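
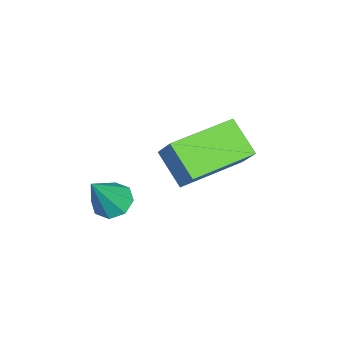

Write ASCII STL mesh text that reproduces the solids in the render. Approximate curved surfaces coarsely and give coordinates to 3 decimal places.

solid 
facet normal -0.480 0.253 -0.840
outer loop
vertex 1.327 -2.209 0.984
vertex 0.903 -2.662 1.09
vertex 0.952 -2.054 1.245
endloop
endfacet
facet normal 0.548 0.768 0.331
outer loop
vertex 1.327 -2.209 0.984
vertex 0.952 -2.054 1.245
vertex 1.657 -3.058 2.41
endloop
endfacet
facet normal -0.480 0.253 -0.840
outer loop
vertex 0.952 -2.054 1.245
vertex 0.903 -2.662 1.09
vertex 0.549 -2.255 1.415
endloop
endfacet
facet normal -0.079 0.731 0.678
outer loop
vertex 0.952 -2.054 1.245
vertex 0.549 -2.255 1.415
vertex 1.657 -3.058 2.41
endloop
endfacet
facet normal -0.481 0.252 -0.840
outer loop
vertex 0.549 -2.255 1.415
vertex 0.903 -2.662 1.09
vertex 0.353 -2.695 1.395
endloop
endfacet
facet normal -0.562 0.214 0.799
outer loop
vertex 0.549 -2.255 1.415
vertex 0.353 -2.695 1.395
vertex 1.657 -3.058 2.41
endloop
endfacet
facet normal -0.481 0.251 -0.840
outer loop
vertex 0.353 -2.695 1.395
vertex 0.903 -2.662 1.09
vertex 0.479 -3.116 1.197
endloop
endfacet
facet normal -0.618 -0.478 0.623
outer loop
vertex 0.353 -2.695 1.395
vertex 0.479 -3.116 1.197
vertex 1.657 -3.058 2.41
endloop
endfacet
facet normal -0.481 0.251 -0.840
outer loop
vertex 0.479 -3.116 1.197
vertex 0.903 -2.662 1.09
vertex 0.854 -3.271 0.936
endloop
endfacet
facet normal -0.214 -0.944 0.253
outer loop
vertex 0.479 -3.116 1.197
vertex 0.854 -3.271 0.936
vertex 1.657 -3.058 2.41
endloop
endfacet
facet normal -0.480 0.251 -0.841
outer loop
vertex 0.854 -3.271 0.936
vertex 0.903 -2.662 1.09
vertex 1.257 -3.07 0.766
endloop
endfacet
facet normal 0.412 -0.906 -0.094
outer loop
vertex 0.854 -3.271 0.936
vertex 1.257 -3.07 0.766
vertex 1.657 -3.058 2.41
endloop
endfacet
facet normal -0.479 0.252 -0.841
outer loop
vertex 1.257 -3.07 0.766
vertex 0.903 -2.662 1.09
vertex 1.453 -2.63 0.786
endloop
endfacet
facet normal 0.896 -0.389 -0.215
outer loop
vertex 1.257 -3.07 0.766
vertex 1.453 -2.63 0.786
vertex 1.657 -3.058 2.41
endloop
endfacet
facet normal -0.479 0.252 -0.841
outer loop
vertex 1.453 -2.63 0.786
vertex 0.903 -2.662 1.09
vertex 1.327 -2.209 0.984
endloop
endfacet
facet normal 0.952 0.304 -0.040
outer loop
vertex 1.453 -2.63 0.786
vertex 1.327 -2.209 0.984
vertex 1.657 -3.058 2.41
endloop
endfacet
facet normal -0.709 0.704 0.042
outer loop
vertex -3.01 -0.357 1.415
vertex -2.509 0.096 2.283
vertex -2.283 0.425 0.588
endloop
endfacet
facet normal -0.455 -0.411 -0.789
outer loop
vertex -0.751 -1.096 0.497
vertex -3.01 -0.357 1.415
vertex -2.283 0.425 0.588
endloop
endfacet
facet normal -0.709 0.704 0.042
outer loop
vertex -2.283 0.425 0.588
vertex -2.509 0.096 2.283
vertex -1.782 0.877 1.456
endloop
endfacet
facet normal 0.538 0.579 -0.612
outer loop
vertex -1.782 0.877 1.456
vertex -0.751 -1.096 0.497
vertex -2.283 0.425 0.588
endloop
endfacet
facet normal -0.538 -0.579 0.613
outer loop
vertex -3.01 -0.357 1.415
vertex -0.977 -1.425 2.192
vertex -2.509 0.096 2.283
endloop
endfacet
facet normal -0.455 -0.412 -0.789
outer loop
vertex -1.478 -1.877 1.324
vertex -3.01 -0.357 1.415
vertex -0.751 -1.096 0.497
endloop
endfacet
facet normal -0.538 -0.579 0.612
outer loop
vertex -1.478 -1.877 1.324
vertex -0.977 -1.425 2.192
vertex -3.01 -0.357 1.415
endloop
endfacet
facet normal 0.456 0.412 0.789
outer loop
vertex -2.509 0.096 2.283
vertex -0.977 -1.425 2.192
vertex -1.782 0.877 1.456
endloop
endfacet
facet normal 0.538 0.579 -0.613
outer loop
vertex -0.25 -0.643 1.365
vertex -0.751 -1.096 0.497
vertex -1.782 0.877 1.456
endloop
endfacet
facet normal 0.455 0.412 0.789
outer loop
vertex -1.782 0.877 1.456
vertex -0.977 -1.425 2.192
vertex -0.25 -0.643 1.365
endloop
endfacet
facet normal 0.709 -0.704 -0.042
outer loop
vertex -0.25 -0.643 1.365
vertex -1.478 -1.877 1.324
vertex -0.751 -1.096 0.497
endloop
endfacet
facet normal 0.709 -0.704 -0.043
outer loop
vertex -0.977 -1.425 2.192
vertex -1.478 -1.877 1.324
vertex -0.25 -0.643 1.365
endloop
endfacet

endsolid


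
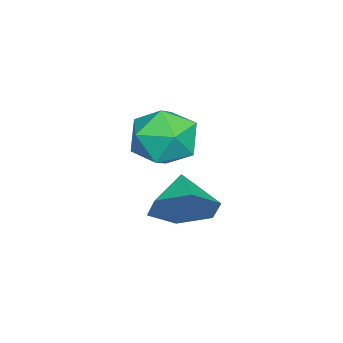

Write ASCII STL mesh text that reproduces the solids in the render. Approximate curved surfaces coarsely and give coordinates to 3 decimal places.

solid 
facet normal 0.832 0.259 -0.490
outer loop
vertex 2.291 -1.466 2.883
vertex 1.951 -1.723 2.17
vertex 1.852 -0.937 2.418
endloop
endfacet
facet normal -0.328 0.455 0.828
outer loop
vertex 2.291 -1.466 2.883
vertex 1.852 -0.937 2.418
vertex 1.069 -1.997 2.69
endloop
endfacet
facet normal 0.832 0.259 -0.490
outer loop
vertex 1.852 -0.937 2.418
vertex 1.951 -1.723 2.17
vertex 1.512 -1.193 1.705
endloop
endfacet
facet normal -0.776 0.612 0.150
outer loop
vertex 1.852 -0.937 2.418
vertex 1.512 -1.193 1.705
vertex 1.069 -1.997 2.69
endloop
endfacet
facet normal 0.832 0.259 -0.490
outer loop
vertex 1.512 -1.193 1.705
vertex 1.951 -1.723 2.17
vertex 1.611 -1.979 1.458
endloop
endfacet
facet normal -0.915 0.011 -0.403
outer loop
vertex 1.512 -1.193 1.705
vertex 1.611 -1.979 1.458
vertex 1.069 -1.997 2.69
endloop
endfacet
facet normal 0.832 0.259 -0.490
outer loop
vertex 1.611 -1.979 1.458
vertex 1.951 -1.723 2.17
vertex 2.05 -2.509 1.923
endloop
endfacet
facet normal -0.606 -0.745 -0.278
outer loop
vertex 1.611 -1.979 1.458
vertex 2.05 -2.509 1.923
vertex 1.069 -1.997 2.69
endloop
endfacet
facet normal 0.832 0.259 -0.491
outer loop
vertex 2.05 -2.509 1.923
vertex 1.951 -1.723 2.17
vertex 2.39 -2.252 2.635
endloop
endfacet
facet normal -0.158 -0.902 0.401
outer loop
vertex 2.05 -2.509 1.923
vertex 2.39 -2.252 2.635
vertex 1.069 -1.997 2.69
endloop
endfacet
facet normal 0.832 0.259 -0.490
outer loop
vertex 2.39 -2.252 2.635
vertex 1.951 -1.723 2.17
vertex 2.291 -1.466 2.883
endloop
endfacet
facet normal -0.019 -0.303 0.953
outer loop
vertex 2.39 -2.252 2.635
vertex 2.291 -1.466 2.883
vertex 1.069 -1.997 2.69
endloop
endfacet
facet normal 0.195 0.519 0.832
outer loop
vertex -0.749 -2.093 3.264
vertex -0.52 -2.858 3.688
vertex 0.108 -2.383 3.244
endloop
endfacet
facet normal 0.316 0.915 0.250
outer loop
vertex -0.749 -2.093 3.264
vertex 0.108 -2.383 3.244
vertex -0.273 -2.047 2.496
endloop
endfacet
facet normal -0.292 0.948 -0.124
outer loop
vertex -0.749 -2.093 3.264
vertex -0.273 -2.047 2.496
vertex -1.136 -2.315 2.477
endloop
endfacet
facet normal -0.788 0.573 0.226
outer loop
vertex -0.749 -2.093 3.264
vertex -1.136 -2.315 2.477
vertex -1.289 -2.816 3.214
endloop
endfacet
facet normal -0.487 0.307 0.817
outer loop
vertex -0.749 -2.093 3.264
vertex -1.289 -2.816 3.214
vertex -0.52 -2.858 3.688
endloop
endfacet
facet normal 0.802 0.578 -0.149
outer loop
vertex -0.273 -2.047 2.496
vertex 0.108 -2.383 3.244
vertex 0.249 -2.784 2.446
endloop
endfacet
facet normal 0.607 -0.062 0.792
outer loop
vertex 0.108 -2.383 3.244
vertex -0.52 -2.858 3.688
vertex 0.096 -3.285 3.183
endloop
endfacet
facet normal -0.496 -0.403 0.769
outer loop
vertex -0.52 -2.858 3.688
vertex -1.289 -2.816 3.214
vertex -0.767 -3.553 3.164
endloop
endfacet
facet normal -0.982 0.026 -0.186
outer loop
vertex -1.289 -2.816 3.214
vertex -1.136 -2.315 2.477
vertex -1.148 -3.217 2.416
endloop
endfacet
facet normal -0.180 0.632 -0.754
outer loop
vertex -1.136 -2.315 2.477
vertex -0.273 -2.047 2.496
vertex -0.52 -2.742 1.972
endloop
endfacet
facet normal 0.788 -0.573 -0.226
outer loop
vertex -0.291 -3.507 2.396
vertex 0.249 -2.784 2.446
vertex 0.096 -3.285 3.183
endloop
endfacet
facet normal 0.292 -0.948 0.124
outer loop
vertex -0.291 -3.507 2.396
vertex 0.096 -3.285 3.183
vertex -0.767 -3.553 3.164
endloop
endfacet
facet normal -0.316 -0.915 -0.250
outer loop
vertex -0.291 -3.507 2.396
vertex -0.767 -3.553 3.164
vertex -1.148 -3.217 2.416
endloop
endfacet
facet normal -0.195 -0.519 -0.832
outer loop
vertex -0.291 -3.507 2.396
vertex -1.148 -3.217 2.416
vertex -0.52 -2.742 1.972
endloop
endfacet
facet normal 0.487 -0.307 -0.817
outer loop
vertex -0.291 -3.507 2.396
vertex -0.52 -2.742 1.972
vertex 0.249 -2.784 2.446
endloop
endfacet
facet normal 0.982 -0.026 0.186
outer loop
vertex 0.096 -3.285 3.183
vertex 0.249 -2.784 2.446
vertex 0.108 -2.383 3.244
endloop
endfacet
facet normal 0.180 -0.632 0.754
outer loop
vertex -0.767 -3.553 3.164
vertex 0.096 -3.285 3.183
vertex -0.52 -2.858 3.688
endloop
endfacet
facet normal -0.802 -0.578 0.149
outer loop
vertex -1.148 -3.217 2.416
vertex -0.767 -3.553 3.164
vertex -1.289 -2.816 3.214
endloop
endfacet
facet normal -0.607 0.062 -0.792
outer loop
vertex -0.52 -2.742 1.972
vertex -1.148 -3.217 2.416
vertex -1.136 -2.315 2.477
endloop
endfacet
facet normal 0.496 0.403 -0.769
outer loop
vertex 0.249 -2.784 2.446
vertex -0.52 -2.742 1.972
vertex -0.273 -2.047 2.496
endloop
endfacet

endsolid


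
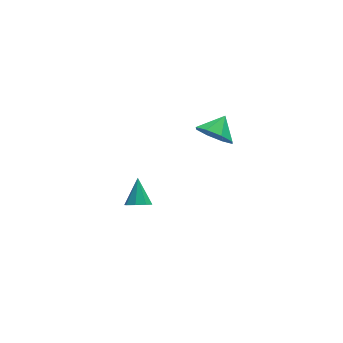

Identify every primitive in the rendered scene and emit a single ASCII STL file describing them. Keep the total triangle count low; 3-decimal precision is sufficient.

solid 
facet normal -0.230 -0.702 -0.674
outer loop
vertex -3.64 0.597 -2.959
vertex -3.899 0.246 -2.505
vertex -4.109 0.692 -2.898
endloop
endfacet
facet normal 0.130 0.904 -0.408
outer loop
vertex -3.64 0.597 -2.959
vertex -4.109 0.692 -2.898
vertex -3.581 1.214 -1.575
endloop
endfacet
facet normal -0.231 -0.702 -0.673
outer loop
vertex -4.109 0.692 -2.898
vertex -3.899 0.246 -2.505
vertex -4.455 0.526 -2.606
endloop
endfacet
facet normal -0.515 0.847 -0.129
outer loop
vertex -4.109 0.692 -2.898
vertex -4.455 0.526 -2.606
vertex -3.581 1.214 -1.575
endloop
endfacet
facet normal -0.230 -0.700 -0.676
outer loop
vertex -4.455 0.526 -2.606
vertex -3.899 0.246 -2.505
vertex -4.475 0.195 -2.256
endloop
endfacet
facet normal -0.806 0.452 0.382
outer loop
vertex -4.455 0.526 -2.606
vertex -4.475 0.195 -2.256
vertex -3.581 1.214 -1.575
endloop
endfacet
facet normal -0.229 -0.702 -0.674
outer loop
vertex -4.475 0.195 -2.256
vertex -3.899 0.246 -2.505
vertex -4.158 -0.105 -2.051
endloop
endfacet
facet normal -0.572 -0.045 0.819
outer loop
vertex -4.475 0.195 -2.256
vertex -4.158 -0.105 -2.051
vertex -3.581 1.214 -1.575
endloop
endfacet
facet normal -0.232 -0.701 -0.674
outer loop
vertex -4.158 -0.105 -2.051
vertex -3.899 0.246 -2.505
vertex -3.69 -0.2 -2.113
endloop
endfacet
facet normal 0.051 -0.359 0.932
outer loop
vertex -4.158 -0.105 -2.051
vertex -3.69 -0.2 -2.113
vertex -3.581 1.214 -1.575
endloop
endfacet
facet normal -0.231 -0.701 -0.675
outer loop
vertex -3.69 -0.2 -2.113
vertex -3.899 0.246 -2.505
vertex -3.344 -0.034 -2.404
endloop
endfacet
facet normal 0.694 -0.302 0.653
outer loop
vertex -3.69 -0.2 -2.113
vertex -3.344 -0.034 -2.404
vertex -3.581 1.214 -1.575
endloop
endfacet
facet normal -0.231 -0.701 -0.675
outer loop
vertex -3.344 -0.034 -2.404
vertex -3.899 0.246 -2.505
vertex -3.323 0.297 -2.755
endloop
endfacet
facet normal 0.985 0.091 0.145
outer loop
vertex -3.344 -0.034 -2.404
vertex -3.323 0.297 -2.755
vertex -3.581 1.214 -1.575
endloop
endfacet
facet normal -0.230 -0.702 -0.674
outer loop
vertex -3.323 0.297 -2.755
vertex -3.899 0.246 -2.505
vertex -3.64 0.597 -2.959
endloop
endfacet
facet normal 0.750 0.592 -0.296
outer loop
vertex -3.323 0.297 -2.755
vertex -3.64 0.597 -2.959
vertex -3.581 1.214 -1.575
endloop
endfacet
facet normal -0.655 -0.537 -0.531
outer loop
vertex -0.652 -1.428 2.745
vertex -1.1 -1.645 3.518
vertex -1.158 -0.965 2.901
endloop
endfacet
facet normal 0.583 0.746 -0.322
outer loop
vertex -0.652 -1.428 2.745
vertex -1.158 -0.965 2.901
vertex -0.38 -1.055 4.102
endloop
endfacet
facet normal -0.655 -0.538 -0.531
outer loop
vertex -1.158 -0.965 2.901
vertex -1.1 -1.645 3.518
vertex -1.631 -0.9 3.419
endloop
endfacet
facet normal 0.127 0.992 -0.008
outer loop
vertex -1.158 -0.965 2.901
vertex -1.631 -0.9 3.419
vertex -0.38 -1.055 4.102
endloop
endfacet
facet normal -0.655 -0.537 -0.531
outer loop
vertex -1.631 -0.9 3.419
vertex -1.1 -1.645 3.518
vertex -1.793 -1.272 3.995
endloop
endfacet
facet normal -0.168 0.849 0.501
outer loop
vertex -1.631 -0.9 3.419
vertex -1.793 -1.272 3.995
vertex -0.38 -1.055 4.102
endloop
endfacet
facet normal -0.655 -0.537 -0.532
outer loop
vertex -1.793 -1.272 3.995
vertex -1.1 -1.645 3.518
vertex -1.549 -1.863 4.291
endloop
endfacet
facet normal -0.130 0.401 0.907
outer loop
vertex -1.793 -1.272 3.995
vertex -1.549 -1.863 4.291
vertex -0.38 -1.055 4.102
endloop
endfacet
facet normal -0.656 -0.536 -0.532
outer loop
vertex -1.549 -1.863 4.291
vertex -1.1 -1.645 3.518
vertex -1.043 -2.326 4.134
endloop
endfacet
facet normal 0.219 -0.090 0.972
outer loop
vertex -1.549 -1.863 4.291
vertex -1.043 -2.326 4.134
vertex -0.38 -1.055 4.102
endloop
endfacet
facet normal -0.655 -0.536 -0.532
outer loop
vertex -1.043 -2.326 4.134
vertex -1.1 -1.645 3.518
vertex -0.57 -2.39 3.616
endloop
endfacet
facet normal 0.675 -0.335 0.658
outer loop
vertex -1.043 -2.326 4.134
vertex -0.57 -2.39 3.616
vertex -0.38 -1.055 4.102
endloop
endfacet
facet normal -0.656 -0.536 -0.532
outer loop
vertex -0.57 -2.39 3.616
vertex -1.1 -1.645 3.518
vertex -0.408 -2.018 3.041
endloop
endfacet
facet normal 0.970 -0.192 0.149
outer loop
vertex -0.57 -2.39 3.616
vertex -0.408 -2.018 3.041
vertex -0.38 -1.055 4.102
endloop
endfacet
facet normal -0.655 -0.537 -0.531
outer loop
vertex -0.408 -2.018 3.041
vertex -1.1 -1.645 3.518
vertex -0.652 -1.428 2.745
endloop
endfacet
facet normal 0.932 0.256 -0.257
outer loop
vertex -0.408 -2.018 3.041
vertex -0.652 -1.428 2.745
vertex -0.38 -1.055 4.102
endloop
endfacet

endsolid


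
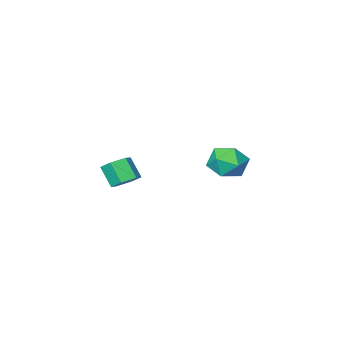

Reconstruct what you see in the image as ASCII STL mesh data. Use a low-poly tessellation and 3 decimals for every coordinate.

solid 
facet normal -0.106 0.595 -0.797
outer loop
vertex 3.573 1.378 2.706
vertex 2.899 1.475 2.868
vertex 3.386 1.907 3.126
endloop
endfacet
facet normal 0.958 0.276 0.079
outer loop
vertex 3.573 1.378 2.706
vertex 3.386 1.907 3.126
vertex 3.695 0.688 3.63
endloop
endfacet
facet normal 0.958 0.276 0.080
outer loop
vertex 3.695 0.688 3.63
vertex 3.386 1.907 3.126
vertex 3.508 1.216 4.05
endloop
endfacet
facet normal 0.106 -0.596 0.796
outer loop
vertex 3.695 0.688 3.63
vertex 3.508 1.216 4.05
vertex 3.021 0.785 3.792
endloop
endfacet
facet normal -0.106 0.595 -0.797
outer loop
vertex 3.386 1.907 3.126
vertex 2.899 1.475 2.868
vertex 2.712 2.004 3.288
endloop
endfacet
facet normal 0.248 0.791 0.559
outer loop
vertex 3.386 1.907 3.126
vertex 2.712 2.004 3.288
vertex 3.508 1.216 4.05
endloop
endfacet
facet normal 0.248 0.791 0.559
outer loop
vertex 3.508 1.216 4.05
vertex 2.712 2.004 3.288
vertex 2.834 1.313 4.212
endloop
endfacet
facet normal 0.106 -0.596 0.796
outer loop
vertex 3.508 1.216 4.05
vertex 2.834 1.313 4.212
vertex 3.021 0.785 3.792
endloop
endfacet
facet normal -0.106 0.595 -0.797
outer loop
vertex 2.712 2.004 3.288
vertex 2.899 1.475 2.868
vertex 2.225 1.572 3.03
endloop
endfacet
facet normal -0.711 0.515 0.479
outer loop
vertex 2.712 2.004 3.288
vertex 2.225 1.572 3.03
vertex 2.834 1.313 4.212
endloop
endfacet
facet normal -0.710 0.516 0.479
outer loop
vertex 2.834 1.313 4.212
vertex 2.225 1.572 3.03
vertex 2.347 0.882 3.954
endloop
endfacet
facet normal 0.106 -0.596 0.796
outer loop
vertex 2.834 1.313 4.212
vertex 2.347 0.882 3.954
vertex 3.021 0.785 3.792
endloop
endfacet
facet normal -0.106 0.596 -0.796
outer loop
vertex 2.225 1.572 3.03
vertex 2.899 1.475 2.868
vertex 2.412 1.044 2.61
endloop
endfacet
facet normal -0.958 -0.276 -0.080
outer loop
vertex 2.225 1.572 3.03
vertex 2.412 1.044 2.61
vertex 2.347 0.882 3.954
endloop
endfacet
facet normal -0.958 -0.276 -0.080
outer loop
vertex 2.347 0.882 3.954
vertex 2.412 1.044 2.61
vertex 2.534 0.353 3.534
endloop
endfacet
facet normal 0.106 -0.595 0.797
outer loop
vertex 2.347 0.882 3.954
vertex 2.534 0.353 3.534
vertex 3.021 0.785 3.792
endloop
endfacet
facet normal -0.106 0.596 -0.796
outer loop
vertex 2.412 1.044 2.61
vertex 2.899 1.475 2.868
vertex 3.086 0.947 2.448
endloop
endfacet
facet normal -0.248 -0.791 -0.559
outer loop
vertex 2.412 1.044 2.61
vertex 3.086 0.947 2.448
vertex 2.534 0.353 3.534
endloop
endfacet
facet normal -0.248 -0.791 -0.559
outer loop
vertex 2.534 0.353 3.534
vertex 3.086 0.947 2.448
vertex 3.208 0.256 3.372
endloop
endfacet
facet normal 0.106 -0.595 0.797
outer loop
vertex 2.534 0.353 3.534
vertex 3.208 0.256 3.372
vertex 3.021 0.785 3.792
endloop
endfacet
facet normal -0.106 0.596 -0.796
outer loop
vertex 3.086 0.947 2.448
vertex 2.899 1.475 2.868
vertex 3.573 1.378 2.706
endloop
endfacet
facet normal 0.710 -0.516 -0.479
outer loop
vertex 3.086 0.947 2.448
vertex 3.573 1.378 2.706
vertex 3.208 0.256 3.372
endloop
endfacet
facet normal 0.711 -0.515 -0.479
outer loop
vertex 3.208 0.256 3.372
vertex 3.573 1.378 2.706
vertex 3.695 0.688 3.63
endloop
endfacet
facet normal 0.106 -0.595 0.797
outer loop
vertex 3.208 0.256 3.372
vertex 3.695 0.688 3.63
vertex 3.021 0.785 3.792
endloop
endfacet
facet normal -0.708 0.120 0.696
outer loop
vertex -3.524 1.129 2.598
vertex -3.369 0.163 2.922
vertex -2.83 0.938 3.336
endloop
endfacet
facet normal -0.384 0.739 0.553
outer loop
vertex -3.524 1.129 2.598
vertex -2.83 0.938 3.336
vertex -2.613 1.611 2.587
endloop
endfacet
facet normal -0.464 0.874 -0.144
outer loop
vertex -3.524 1.129 2.598
vertex -2.613 1.611 2.587
vertex -3.017 1.252 1.71
endloop
endfacet
facet normal -0.837 0.338 -0.431
outer loop
vertex -3.524 1.129 2.598
vertex -3.017 1.252 1.71
vertex -3.485 0.358 1.917
endloop
endfacet
facet normal -0.988 -0.129 0.089
outer loop
vertex -3.524 1.129 2.598
vertex -3.485 0.358 1.917
vertex -3.369 0.163 2.922
endloop
endfacet
facet normal 0.314 0.659 0.683
outer loop
vertex -2.613 1.611 2.587
vertex -2.83 0.938 3.336
vertex -1.895 0.942 2.903
endloop
endfacet
facet normal -0.210 -0.343 0.916
outer loop
vertex -2.83 0.938 3.336
vertex -3.369 0.163 2.922
vertex -2.363 0.048 3.11
endloop
endfacet
facet normal -0.664 -0.745 -0.068
outer loop
vertex -3.369 0.163 2.922
vertex -3.485 0.358 1.917
vertex -2.767 -0.311 2.233
endloop
endfacet
facet normal -0.420 0.010 -0.907
outer loop
vertex -3.485 0.358 1.917
vertex -3.017 1.252 1.71
vertex -2.55 0.362 1.484
endloop
endfacet
facet normal 0.183 0.877 -0.444
outer loop
vertex -3.017 1.252 1.71
vertex -2.613 1.611 2.587
vertex -2.011 1.137 1.898
endloop
endfacet
facet normal 0.837 -0.338 0.431
outer loop
vertex -1.856 0.171 2.222
vertex -1.895 0.942 2.903
vertex -2.363 0.048 3.11
endloop
endfacet
facet normal 0.464 -0.874 0.144
outer loop
vertex -1.856 0.171 2.222
vertex -2.363 0.048 3.11
vertex -2.767 -0.311 2.233
endloop
endfacet
facet normal 0.384 -0.739 -0.553
outer loop
vertex -1.856 0.171 2.222
vertex -2.767 -0.311 2.233
vertex -2.55 0.362 1.484
endloop
endfacet
facet normal 0.708 -0.120 -0.696
outer loop
vertex -1.856 0.171 2.222
vertex -2.55 0.362 1.484
vertex -2.011 1.137 1.898
endloop
endfacet
facet normal 0.988 0.129 -0.089
outer loop
vertex -1.856 0.171 2.222
vertex -2.011 1.137 1.898
vertex -1.895 0.942 2.903
endloop
endfacet
facet normal 0.420 -0.010 0.907
outer loop
vertex -2.363 0.048 3.11
vertex -1.895 0.942 2.903
vertex -2.83 0.938 3.336
endloop
endfacet
facet normal -0.183 -0.877 0.444
outer loop
vertex -2.767 -0.311 2.233
vertex -2.363 0.048 3.11
vertex -3.369 0.163 2.922
endloop
endfacet
facet normal -0.314 -0.659 -0.683
outer loop
vertex -2.55 0.362 1.484
vertex -2.767 -0.311 2.233
vertex -3.485 0.358 1.917
endloop
endfacet
facet normal 0.210 0.343 -0.916
outer loop
vertex -2.011 1.137 1.898
vertex -2.55 0.362 1.484
vertex -3.017 1.252 1.71
endloop
endfacet
facet normal 0.664 0.745 0.068
outer loop
vertex -1.895 0.942 2.903
vertex -2.011 1.137 1.898
vertex -2.613 1.611 2.587
endloop
endfacet

endsolid


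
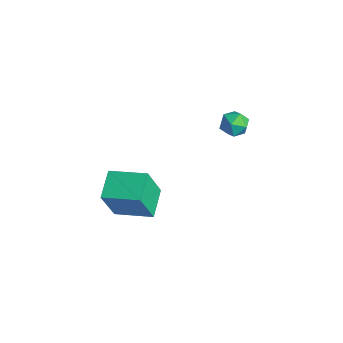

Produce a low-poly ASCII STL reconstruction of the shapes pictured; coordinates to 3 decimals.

solid 
facet normal -0.297 0.776 0.556
outer loop
vertex 0.756 2.628 2.823
vertex 0.199 2.292 2.995
vertex 0.755 2.236 3.37
endloop
endfacet
facet normal 0.417 0.739 0.530
outer loop
vertex 0.756 2.628 2.823
vertex 0.755 2.236 3.37
vertex 1.285 2.234 2.956
endloop
endfacet
facet normal 0.615 0.773 -0.155
outer loop
vertex 0.756 2.628 2.823
vertex 1.285 2.234 2.956
vertex 1.057 2.289 2.325
endloop
endfacet
facet normal 0.024 0.833 -0.553
outer loop
vertex 0.756 2.628 2.823
vertex 1.057 2.289 2.325
vertex 0.385 2.325 2.35
endloop
endfacet
facet normal -0.539 0.835 -0.113
outer loop
vertex 0.756 2.628 2.823
vertex 0.385 2.325 2.35
vertex 0.199 2.292 2.995
endloop
endfacet
facet normal 0.613 0.100 0.784
outer loop
vertex 1.285 2.234 2.956
vertex 0.755 2.236 3.37
vertex 1.055 1.655 3.21
endloop
endfacet
facet normal -0.540 0.164 0.825
outer loop
vertex 0.755 2.236 3.37
vertex 0.199 2.292 2.995
vertex 0.383 1.691 3.235
endloop
endfacet
facet normal -0.932 0.258 -0.255
outer loop
vertex 0.199 2.292 2.995
vertex 0.385 2.325 2.35
vertex 0.155 1.746 2.604
endloop
endfacet
facet normal -0.022 0.255 -0.967
outer loop
vertex 0.385 2.325 2.35
vertex 1.057 2.289 2.325
vertex 0.685 1.744 2.19
endloop
endfacet
facet normal 0.933 0.156 -0.324
outer loop
vertex 1.057 2.289 2.325
vertex 1.285 2.234 2.956
vertex 1.241 1.688 2.565
endloop
endfacet
facet normal -0.024 -0.833 0.553
outer loop
vertex 0.684 1.352 2.737
vertex 1.055 1.655 3.21
vertex 0.383 1.691 3.235
endloop
endfacet
facet normal -0.615 -0.773 0.155
outer loop
vertex 0.684 1.352 2.737
vertex 0.383 1.691 3.235
vertex 0.155 1.746 2.604
endloop
endfacet
facet normal -0.417 -0.739 -0.530
outer loop
vertex 0.684 1.352 2.737
vertex 0.155 1.746 2.604
vertex 0.685 1.744 2.19
endloop
endfacet
facet normal 0.297 -0.776 -0.556
outer loop
vertex 0.684 1.352 2.737
vertex 0.685 1.744 2.19
vertex 1.241 1.688 2.565
endloop
endfacet
facet normal 0.539 -0.835 0.113
outer loop
vertex 0.684 1.352 2.737
vertex 1.241 1.688 2.565
vertex 1.055 1.655 3.21
endloop
endfacet
facet normal 0.022 -0.255 0.967
outer loop
vertex 0.383 1.691 3.235
vertex 1.055 1.655 3.21
vertex 0.755 2.236 3.37
endloop
endfacet
facet normal -0.933 -0.156 0.324
outer loop
vertex 0.155 1.746 2.604
vertex 0.383 1.691 3.235
vertex 0.199 2.292 2.995
endloop
endfacet
facet normal -0.613 -0.100 -0.784
outer loop
vertex 0.685 1.744 2.19
vertex 0.155 1.746 2.604
vertex 0.385 2.325 2.35
endloop
endfacet
facet normal 0.540 -0.164 -0.825
outer loop
vertex 1.241 1.688 2.565
vertex 0.685 1.744 2.19
vertex 1.057 2.289 2.325
endloop
endfacet
facet normal 0.932 -0.258 0.255
outer loop
vertex 1.055 1.655 3.21
vertex 1.241 1.688 2.565
vertex 1.285 2.234 2.956
endloop
endfacet
facet normal -0.728 0.600 0.332
outer loop
vertex -0.059 -3.135 1.377
vertex 1.049 -1.968 1.695
vertex -0.276 -2.473 -0.293
endloop
endfacet
facet normal -0.676 -0.711 -0.194
outer loop
vertex 0.691 -3.272 -0.735
vertex -0.059 -3.135 1.377
vertex -0.276 -2.473 -0.293
endloop
endfacet
facet normal -0.727 0.601 0.332
outer loop
vertex -0.276 -2.473 -0.293
vertex 1.049 -1.968 1.695
vertex 0.832 -1.307 0.025
endloop
endfacet
facet normal -0.120 0.366 -0.923
outer loop
vertex 0.832 -1.307 0.025
vertex 0.691 -3.272 -0.735
vertex -0.276 -2.473 -0.293
endloop
endfacet
facet normal 0.120 -0.365 0.923
outer loop
vertex -0.059 -3.135 1.377
vertex 2.016 -2.767 1.253
vertex 1.049 -1.968 1.695
endloop
endfacet
facet normal -0.676 -0.711 -0.194
outer loop
vertex 0.908 -3.933 0.935
vertex -0.059 -3.135 1.377
vertex 0.691 -3.272 -0.735
endloop
endfacet
facet normal 0.120 -0.366 0.923
outer loop
vertex 0.908 -3.933 0.935
vertex 2.016 -2.767 1.253
vertex -0.059 -3.135 1.377
endloop
endfacet
facet normal 0.676 0.711 0.194
outer loop
vertex 1.049 -1.968 1.695
vertex 2.016 -2.767 1.253
vertex 0.832 -1.307 0.025
endloop
endfacet
facet normal -0.120 0.366 -0.923
outer loop
vertex 1.799 -2.105 -0.417
vertex 0.691 -3.272 -0.735
vertex 0.832 -1.307 0.025
endloop
endfacet
facet normal 0.676 0.711 0.194
outer loop
vertex 0.832 -1.307 0.025
vertex 2.016 -2.767 1.253
vertex 1.799 -2.105 -0.417
endloop
endfacet
facet normal 0.728 -0.600 -0.332
outer loop
vertex 1.799 -2.105 -0.417
vertex 0.908 -3.933 0.935
vertex 0.691 -3.272 -0.735
endloop
endfacet
facet normal 0.727 -0.600 -0.333
outer loop
vertex 2.016 -2.767 1.253
vertex 0.908 -3.933 0.935
vertex 1.799 -2.105 -0.417
endloop
endfacet

endsolid


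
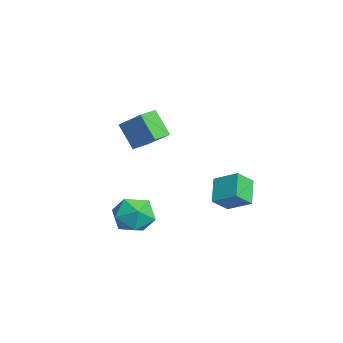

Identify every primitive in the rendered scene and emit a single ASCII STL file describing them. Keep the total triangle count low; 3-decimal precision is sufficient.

solid 
facet normal -0.616 -0.495 0.613
outer loop
vertex 2.47 -2.234 0.702
vertex 2.879 -3.229 0.309
vertex 3.371 -2.723 1.212
endloop
endfacet
facet normal -0.431 0.135 0.892
outer loop
vertex 2.47 -2.234 0.702
vertex 3.371 -2.723 1.212
vertex 3.358 -1.591 1.034
endloop
endfacet
facet normal -0.629 0.645 0.433
outer loop
vertex 2.47 -2.234 0.702
vertex 3.358 -1.591 1.034
vertex 2.858 -1.398 0.021
endloop
endfacet
facet normal -0.935 0.330 -0.128
outer loop
vertex 2.47 -2.234 0.702
vertex 2.858 -1.398 0.021
vertex 2.562 -2.41 -0.427
endloop
endfacet
facet normal -0.927 -0.374 -0.017
outer loop
vertex 2.47 -2.234 0.702
vertex 2.562 -2.41 -0.427
vertex 2.879 -3.229 0.309
endloop
endfacet
facet normal 0.280 0.152 0.948
outer loop
vertex 3.358 -1.591 1.034
vertex 3.371 -2.723 1.212
vertex 4.318 -2.19 0.847
endloop
endfacet
facet normal -0.019 -0.868 0.496
outer loop
vertex 3.371 -2.723 1.212
vertex 2.879 -3.229 0.309
vertex 4.022 -3.202 0.399
endloop
endfacet
facet normal -0.522 -0.673 -0.524
outer loop
vertex 2.879 -3.229 0.309
vertex 2.562 -2.41 -0.427
vertex 3.522 -3.009 -0.614
endloop
endfacet
facet normal -0.535 0.468 -0.704
outer loop
vertex 2.562 -2.41 -0.427
vertex 2.858 -1.398 0.021
vertex 3.509 -1.877 -0.792
endloop
endfacet
facet normal -0.039 0.978 0.206
outer loop
vertex 2.858 -1.398 0.021
vertex 3.358 -1.591 1.034
vertex 4.001 -1.371 0.111
endloop
endfacet
facet normal 0.935 -0.330 0.128
outer loop
vertex 4.41 -2.366 -0.282
vertex 4.318 -2.19 0.847
vertex 4.022 -3.202 0.399
endloop
endfacet
facet normal 0.629 -0.645 -0.433
outer loop
vertex 4.41 -2.366 -0.282
vertex 4.022 -3.202 0.399
vertex 3.522 -3.009 -0.614
endloop
endfacet
facet normal 0.431 -0.135 -0.892
outer loop
vertex 4.41 -2.366 -0.282
vertex 3.522 -3.009 -0.614
vertex 3.509 -1.877 -0.792
endloop
endfacet
facet normal 0.616 0.495 -0.613
outer loop
vertex 4.41 -2.366 -0.282
vertex 3.509 -1.877 -0.792
vertex 4.001 -1.371 0.111
endloop
endfacet
facet normal 0.927 0.374 0.017
outer loop
vertex 4.41 -2.366 -0.282
vertex 4.001 -1.371 0.111
vertex 4.318 -2.19 0.847
endloop
endfacet
facet normal 0.535 -0.468 0.704
outer loop
vertex 4.022 -3.202 0.399
vertex 4.318 -2.19 0.847
vertex 3.371 -2.723 1.212
endloop
endfacet
facet normal 0.039 -0.978 -0.206
outer loop
vertex 3.522 -3.009 -0.614
vertex 4.022 -3.202 0.399
vertex 2.879 -3.229 0.309
endloop
endfacet
facet normal -0.280 -0.152 -0.948
outer loop
vertex 3.509 -1.877 -0.792
vertex 3.522 -3.009 -0.614
vertex 2.562 -2.41 -0.427
endloop
endfacet
facet normal 0.019 0.868 -0.496
outer loop
vertex 4.001 -1.371 0.111
vertex 3.509 -1.877 -0.792
vertex 2.858 -1.398 0.021
endloop
endfacet
facet normal 0.522 0.673 0.524
outer loop
vertex 4.318 -2.19 0.847
vertex 4.001 -1.371 0.111
vertex 3.358 -1.591 1.034
endloop
endfacet
facet normal -0.458 -0.357 0.814
outer loop
vertex -0.971 -1.435 4.675
vertex -1.462 -0.66 4.739
vertex -2.513 -2.31 3.424
endloop
endfacet
facet normal 0.534 -0.842 -0.070
outer loop
vertex -1.758 -1.72 2.081
vertex -0.971 -1.435 4.675
vertex -2.513 -2.31 3.424
endloop
endfacet
facet normal -0.458 -0.357 0.814
outer loop
vertex -2.513 -2.31 3.424
vertex -1.462 -0.66 4.739
vertex -3.004 -1.535 3.488
endloop
endfacet
facet normal -0.711 -0.403 -0.577
outer loop
vertex -3.004 -1.535 3.488
vertex -1.758 -1.72 2.081
vertex -2.513 -2.31 3.424
endloop
endfacet
facet normal 0.711 0.403 0.577
outer loop
vertex -0.971 -1.435 4.675
vertex -0.707 -0.07 3.396
vertex -1.462 -0.66 4.739
endloop
endfacet
facet normal 0.534 -0.842 -0.070
outer loop
vertex -0.216 -0.845 3.332
vertex -0.971 -1.435 4.675
vertex -1.758 -1.72 2.081
endloop
endfacet
facet normal 0.711 0.403 0.577
outer loop
vertex -0.216 -0.845 3.332
vertex -0.707 -0.07 3.396
vertex -0.971 -1.435 4.675
endloop
endfacet
facet normal -0.534 0.842 0.070
outer loop
vertex -1.462 -0.66 4.739
vertex -0.707 -0.07 3.396
vertex -3.004 -1.535 3.488
endloop
endfacet
facet normal -0.711 -0.403 -0.577
outer loop
vertex -2.249 -0.945 2.145
vertex -1.758 -1.72 2.081
vertex -3.004 -1.535 3.488
endloop
endfacet
facet normal -0.534 0.842 0.070
outer loop
vertex -3.004 -1.535 3.488
vertex -0.707 -0.07 3.396
vertex -2.249 -0.945 2.145
endloop
endfacet
facet normal 0.458 0.357 -0.814
outer loop
vertex -2.249 -0.945 2.145
vertex -0.216 -0.845 3.332
vertex -1.758 -1.72 2.081
endloop
endfacet
facet normal 0.458 0.357 -0.814
outer loop
vertex -0.707 -0.07 3.396
vertex -0.216 -0.845 3.332
vertex -2.249 -0.945 2.145
endloop
endfacet
facet normal -0.767 0.177 0.617
outer loop
vertex 2.952 1.441 2.044
vertex 3.694 2.428 2.683
vertex 2.539 2.233 1.304
endloop
endfacet
facet normal -0.535 -0.709 -0.460
outer loop
vertex 3.666 1.972 0.397
vertex 2.952 1.441 2.044
vertex 2.539 2.233 1.304
endloop
endfacet
facet normal -0.767 0.177 0.617
outer loop
vertex 2.539 2.233 1.304
vertex 3.694 2.428 2.683
vertex 3.281 3.219 1.943
endloop
endfacet
facet normal -0.356 0.682 -0.639
outer loop
vertex 3.281 3.219 1.943
vertex 3.666 1.972 0.397
vertex 2.539 2.233 1.304
endloop
endfacet
facet normal 0.356 -0.682 0.639
outer loop
vertex 2.952 1.441 2.044
vertex 4.821 2.167 1.776
vertex 3.694 2.428 2.683
endloop
endfacet
facet normal -0.534 -0.709 -0.460
outer loop
vertex 4.079 1.181 1.137
vertex 2.952 1.441 2.044
vertex 3.666 1.972 0.397
endloop
endfacet
facet normal 0.357 -0.682 0.638
outer loop
vertex 4.079 1.181 1.137
vertex 4.821 2.167 1.776
vertex 2.952 1.441 2.044
endloop
endfacet
facet normal 0.534 0.709 0.460
outer loop
vertex 3.694 2.428 2.683
vertex 4.821 2.167 1.776
vertex 3.281 3.219 1.943
endloop
endfacet
facet normal -0.357 0.682 -0.639
outer loop
vertex 4.408 2.959 1.036
vertex 3.666 1.972 0.397
vertex 3.281 3.219 1.943
endloop
endfacet
facet normal 0.534 0.709 0.461
outer loop
vertex 3.281 3.219 1.943
vertex 4.821 2.167 1.776
vertex 4.408 2.959 1.036
endloop
endfacet
facet normal 0.767 -0.177 -0.617
outer loop
vertex 4.408 2.959 1.036
vertex 4.079 1.181 1.137
vertex 3.666 1.972 0.397
endloop
endfacet
facet normal 0.767 -0.177 -0.617
outer loop
vertex 4.821 2.167 1.776
vertex 4.079 1.181 1.137
vertex 4.408 2.959 1.036
endloop
endfacet

endsolid


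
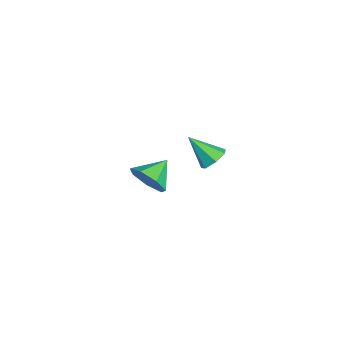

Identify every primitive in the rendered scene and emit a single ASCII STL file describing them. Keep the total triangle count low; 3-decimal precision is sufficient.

solid 
facet normal 0.623 -0.633 -0.459
outer loop
vertex -0.53 2.137 -0.882
vertex -1.214 1.818 -1.371
vertex -0.66 2.501 -1.561
endloop
endfacet
facet normal 0.309 0.862 0.403
outer loop
vertex -0.53 2.137 -0.882
vertex -0.66 2.501 -1.561
vertex -2.006 2.622 -0.789
endloop
endfacet
facet normal 0.623 -0.633 -0.459
outer loop
vertex -0.66 2.501 -1.561
vertex -1.214 1.818 -1.371
vertex -1.207 2.351 -2.097
endloop
endfacet
facet normal -0.043 0.973 -0.228
outer loop
vertex -0.66 2.501 -1.561
vertex -1.207 2.351 -2.097
vertex -2.006 2.622 -0.789
endloop
endfacet
facet normal 0.624 -0.633 -0.459
outer loop
vertex -1.207 2.351 -2.097
vertex -1.214 1.818 -1.371
vertex -1.76 1.799 -2.087
endloop
endfacet
facet normal -0.616 0.608 -0.502
outer loop
vertex -1.207 2.351 -2.097
vertex -1.76 1.799 -2.087
vertex -2.006 2.622 -0.789
endloop
endfacet
facet normal 0.623 -0.634 -0.458
outer loop
vertex -1.76 1.799 -2.087
vertex -1.214 1.818 -1.371
vertex -1.902 1.262 -1.538
endloop
endfacet
facet normal -0.976 0.042 -0.212
outer loop
vertex -1.76 1.799 -2.087
vertex -1.902 1.262 -1.538
vertex -2.006 2.622 -0.789
endloop
endfacet
facet normal 0.623 -0.633 -0.459
outer loop
vertex -1.902 1.262 -1.538
vertex -1.214 1.818 -1.371
vertex -1.526 1.143 -0.864
endloop
endfacet
facet normal -0.855 -0.299 0.424
outer loop
vertex -1.902 1.262 -1.538
vertex -1.526 1.143 -0.864
vertex -2.006 2.622 -0.789
endloop
endfacet
facet normal 0.623 -0.633 -0.459
outer loop
vertex -1.526 1.143 -0.864
vertex -1.214 1.818 -1.371
vertex -0.915 1.533 -0.572
endloop
endfacet
facet normal -0.342 -0.158 0.926
outer loop
vertex -1.526 1.143 -0.864
vertex -0.915 1.533 -0.572
vertex -2.006 2.622 -0.789
endloop
endfacet
facet normal 0.623 -0.633 -0.459
outer loop
vertex -0.915 1.533 -0.572
vertex -1.214 1.818 -1.371
vertex -0.53 2.137 -0.882
endloop
endfacet
facet normal 0.176 0.359 0.917
outer loop
vertex -0.915 1.533 -0.572
vertex -0.53 2.137 -0.882
vertex -2.006 2.622 -0.789
endloop
endfacet
facet normal 0.314 0.659 -0.684
outer loop
vertex 3.624 3.725 3.166
vertex 3.125 4.062 3.262
vertex 3.666 4.095 3.542
endloop
endfacet
facet normal 0.761 -0.502 0.409
outer loop
vertex 3.624 3.725 3.166
vertex 3.666 4.095 3.542
vertex 2.695 3.158 4.198
endloop
endfacet
facet normal 0.313 0.660 -0.683
outer loop
vertex 3.666 4.095 3.542
vertex 3.125 4.062 3.262
vertex 3.3 4.44 3.708
endloop
endfacet
facet normal 0.488 0.101 0.867
outer loop
vertex 3.666 4.095 3.542
vertex 3.3 4.44 3.708
vertex 2.695 3.158 4.198
endloop
endfacet
facet normal 0.314 0.660 -0.683
outer loop
vertex 3.3 4.44 3.708
vertex 3.125 4.062 3.262
vertex 2.803 4.5 3.537
endloop
endfacet
facet normal -0.243 0.444 0.862
outer loop
vertex 3.3 4.44 3.708
vertex 2.803 4.5 3.537
vertex 2.695 3.158 4.198
endloop
endfacet
facet normal 0.314 0.660 -0.683
outer loop
vertex 2.803 4.5 3.537
vertex 3.125 4.062 3.262
vertex 2.548 4.231 3.16
endloop
endfacet
facet normal -0.876 0.268 0.401
outer loop
vertex 2.803 4.5 3.537
vertex 2.548 4.231 3.16
vertex 2.695 3.158 4.198
endloop
endfacet
facet normal 0.314 0.660 -0.683
outer loop
vertex 2.548 4.231 3.16
vertex 3.125 4.062 3.262
vertex 2.728 3.834 2.859
endloop
endfacet
facet normal -0.940 -0.295 -0.172
outer loop
vertex 2.548 4.231 3.16
vertex 2.728 3.834 2.859
vertex 2.695 3.158 4.198
endloop
endfacet
facet normal 0.315 0.659 -0.683
outer loop
vertex 2.728 3.834 2.859
vertex 3.125 4.062 3.262
vertex 3.207 3.608 2.862
endloop
endfacet
facet normal -0.384 -0.820 -0.424
outer loop
vertex 2.728 3.834 2.859
vertex 3.207 3.608 2.862
vertex 2.695 3.158 4.198
endloop
endfacet
facet normal 0.314 0.659 -0.684
outer loop
vertex 3.207 3.608 2.862
vertex 3.125 4.062 3.262
vertex 3.624 3.725 3.166
endloop
endfacet
facet normal 0.375 -0.912 -0.164
outer loop
vertex 3.207 3.608 2.862
vertex 3.624 3.725 3.166
vertex 2.695 3.158 4.198
endloop
endfacet

endsolid


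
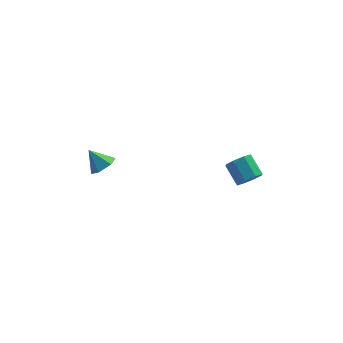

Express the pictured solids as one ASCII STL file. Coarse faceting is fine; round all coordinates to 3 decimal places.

solid 
facet normal 0.323 -0.761 -0.563
outer loop
vertex 4.467 -2.843 2.601
vertex 3.959 -2.809 2.264
vertex 4.513 -2.554 2.237
endloop
endfacet
facet normal 0.941 0.196 0.275
outer loop
vertex 4.467 -2.843 2.601
vertex 4.513 -2.554 2.237
vertex 4.128 -2.044 3.192
endloop
endfacet
facet normal 0.941 0.196 0.275
outer loop
vertex 4.128 -2.044 3.192
vertex 4.513 -2.554 2.237
vertex 4.174 -1.755 2.828
endloop
endfacet
facet normal -0.324 0.761 0.563
outer loop
vertex 4.128 -2.044 3.192
vertex 4.174 -1.755 2.828
vertex 3.621 -2.011 2.856
endloop
endfacet
facet normal 0.323 -0.761 -0.563
outer loop
vertex 4.513 -2.554 2.237
vertex 3.959 -2.809 2.264
vertex 4.234 -2.415 1.889
endloop
endfacet
facet normal 0.734 0.577 -0.358
outer loop
vertex 4.513 -2.554 2.237
vertex 4.234 -2.415 1.889
vertex 4.174 -1.755 2.828
endloop
endfacet
facet normal 0.734 0.577 -0.358
outer loop
vertex 4.174 -1.755 2.828
vertex 4.234 -2.415 1.889
vertex 3.895 -1.616 2.48
endloop
endfacet
facet normal -0.324 0.760 0.563
outer loop
vertex 4.174 -1.755 2.828
vertex 3.895 -1.616 2.48
vertex 3.621 -2.011 2.856
endloop
endfacet
facet normal 0.323 -0.761 -0.562
outer loop
vertex 4.234 -2.415 1.889
vertex 3.959 -2.809 2.264
vertex 3.795 -2.507 1.761
endloop
endfacet
facet normal 0.098 0.618 -0.780
outer loop
vertex 4.234 -2.415 1.889
vertex 3.795 -2.507 1.761
vertex 3.895 -1.616 2.48
endloop
endfacet
facet normal 0.098 0.618 -0.780
outer loop
vertex 3.895 -1.616 2.48
vertex 3.795 -2.507 1.761
vertex 3.456 -1.708 2.352
endloop
endfacet
facet normal -0.324 0.760 0.563
outer loop
vertex 3.895 -1.616 2.48
vertex 3.456 -1.708 2.352
vertex 3.621 -2.011 2.856
endloop
endfacet
facet normal 0.323 -0.761 -0.562
outer loop
vertex 3.795 -2.507 1.761
vertex 3.959 -2.809 2.264
vertex 3.452 -2.776 1.928
endloop
endfacet
facet normal -0.597 0.298 -0.745
outer loop
vertex 3.795 -2.507 1.761
vertex 3.452 -2.776 1.928
vertex 3.456 -1.708 2.352
endloop
endfacet
facet normal -0.597 0.298 -0.745
outer loop
vertex 3.456 -1.708 2.352
vertex 3.452 -2.776 1.928
vertex 3.113 -1.977 2.519
endloop
endfacet
facet normal -0.323 0.761 0.563
outer loop
vertex 3.456 -1.708 2.352
vertex 3.113 -1.977 2.519
vertex 3.621 -2.011 2.856
endloop
endfacet
facet normal 0.324 -0.761 -0.563
outer loop
vertex 3.452 -2.776 1.928
vertex 3.959 -2.809 2.264
vertex 3.406 -3.065 2.292
endloop
endfacet
facet normal -0.941 -0.196 -0.275
outer loop
vertex 3.452 -2.776 1.928
vertex 3.406 -3.065 2.292
vertex 3.113 -1.977 2.519
endloop
endfacet
facet normal -0.941 -0.196 -0.275
outer loop
vertex 3.113 -1.977 2.519
vertex 3.406 -3.065 2.292
vertex 3.067 -2.266 2.883
endloop
endfacet
facet normal -0.323 0.761 0.563
outer loop
vertex 3.113 -1.977 2.519
vertex 3.067 -2.266 2.883
vertex 3.621 -2.011 2.856
endloop
endfacet
facet normal 0.324 -0.760 -0.563
outer loop
vertex 3.406 -3.065 2.292
vertex 3.959 -2.809 2.264
vertex 3.685 -3.204 2.64
endloop
endfacet
facet normal -0.734 -0.577 0.358
outer loop
vertex 3.406 -3.065 2.292
vertex 3.685 -3.204 2.64
vertex 3.067 -2.266 2.883
endloop
endfacet
facet normal -0.734 -0.577 0.358
outer loop
vertex 3.067 -2.266 2.883
vertex 3.685 -3.204 2.64
vertex 3.346 -2.405 3.231
endloop
endfacet
facet normal -0.323 0.761 0.563
outer loop
vertex 3.067 -2.266 2.883
vertex 3.346 -2.405 3.231
vertex 3.621 -2.011 2.856
endloop
endfacet
facet normal 0.324 -0.760 -0.563
outer loop
vertex 3.685 -3.204 2.64
vertex 3.959 -2.809 2.264
vertex 4.124 -3.112 2.768
endloop
endfacet
facet normal -0.098 -0.618 0.780
outer loop
vertex 3.685 -3.204 2.64
vertex 4.124 -3.112 2.768
vertex 3.346 -2.405 3.231
endloop
endfacet
facet normal -0.098 -0.618 0.780
outer loop
vertex 3.346 -2.405 3.231
vertex 4.124 -3.112 2.768
vertex 3.785 -2.313 3.359
endloop
endfacet
facet normal -0.323 0.761 0.562
outer loop
vertex 3.346 -2.405 3.231
vertex 3.785 -2.313 3.359
vertex 3.621 -2.011 2.856
endloop
endfacet
facet normal 0.323 -0.761 -0.563
outer loop
vertex 4.124 -3.112 2.768
vertex 3.959 -2.809 2.264
vertex 4.467 -2.843 2.601
endloop
endfacet
facet normal 0.597 -0.298 0.745
outer loop
vertex 4.124 -3.112 2.768
vertex 4.467 -2.843 2.601
vertex 3.785 -2.313 3.359
endloop
endfacet
facet normal 0.597 -0.298 0.745
outer loop
vertex 3.785 -2.313 3.359
vertex 4.467 -2.843 2.601
vertex 4.128 -2.044 3.192
endloop
endfacet
facet normal -0.323 0.761 0.562
outer loop
vertex 3.785 -2.313 3.359
vertex 4.128 -2.044 3.192
vertex 3.621 -2.011 2.856
endloop
endfacet
facet normal 0.532 -0.434 -0.727
outer loop
vertex -1.485 -1.263 2.632
vertex -1.762 -0.9 2.213
vertex -1.237 -0.714 2.486
endloop
endfacet
facet normal 0.409 0.057 0.911
outer loop
vertex -1.485 -1.263 2.632
vertex -1.237 -0.714 2.486
vertex -2.298 -0.46 2.947
endloop
endfacet
facet normal 0.532 -0.435 -0.727
outer loop
vertex -1.237 -0.714 2.486
vertex -1.762 -0.9 2.213
vertex -1.513 -0.351 2.067
endloop
endfacet
facet normal 0.387 0.808 0.445
outer loop
vertex -1.237 -0.714 2.486
vertex -1.513 -0.351 2.067
vertex -2.298 -0.46 2.947
endloop
endfacet
facet normal 0.532 -0.435 -0.726
outer loop
vertex -1.513 -0.351 2.067
vertex -1.762 -0.9 2.213
vertex -2.038 -0.536 1.793
endloop
endfacet
facet normal -0.272 0.954 -0.124
outer loop
vertex -1.513 -0.351 2.067
vertex -2.038 -0.536 1.793
vertex -2.298 -0.46 2.947
endloop
endfacet
facet normal 0.532 -0.435 -0.727
outer loop
vertex -2.038 -0.536 1.793
vertex -1.762 -0.9 2.213
vertex -2.286 -1.085 1.94
endloop
endfacet
facet normal -0.909 0.350 -0.228
outer loop
vertex -2.038 -0.536 1.793
vertex -2.286 -1.085 1.94
vertex -2.298 -0.46 2.947
endloop
endfacet
facet normal 0.532 -0.434 -0.727
outer loop
vertex -2.286 -1.085 1.94
vertex -1.762 -0.9 2.213
vertex -2.01 -1.448 2.359
endloop
endfacet
facet normal -0.886 -0.399 0.237
outer loop
vertex -2.286 -1.085 1.94
vertex -2.01 -1.448 2.359
vertex -2.298 -0.46 2.947
endloop
endfacet
facet normal 0.531 -0.434 -0.727
outer loop
vertex -2.01 -1.448 2.359
vertex -1.762 -0.9 2.213
vertex -1.485 -1.263 2.632
endloop
endfacet
facet normal -0.227 -0.546 0.806
outer loop
vertex -2.01 -1.448 2.359
vertex -1.485 -1.263 2.632
vertex -2.298 -0.46 2.947
endloop
endfacet

endsolid


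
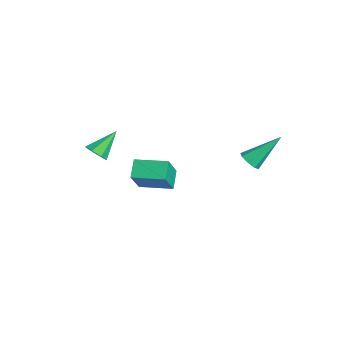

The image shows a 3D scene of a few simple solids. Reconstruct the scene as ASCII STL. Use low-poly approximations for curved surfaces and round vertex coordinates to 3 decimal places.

solid 
facet normal -0.007 -0.752 -0.659
outer loop
vertex 4.338 1.356 3.03
vertex 3.912 1.608 2.747
vertex 4.481 1.627 2.719
endloop
endfacet
facet normal 0.913 -0.015 0.407
outer loop
vertex 4.338 1.356 3.03
vertex 4.481 1.627 2.719
vertex 3.928 3.052 4.013
endloop
endfacet
facet normal -0.007 -0.753 -0.658
outer loop
vertex 4.481 1.627 2.719
vertex 3.912 1.608 2.747
vertex 4.29 1.886 2.425
endloop
endfacet
facet normal 0.869 0.472 -0.149
outer loop
vertex 4.481 1.627 2.719
vertex 4.29 1.886 2.425
vertex 3.928 3.052 4.013
endloop
endfacet
facet normal -0.009 -0.752 -0.659
outer loop
vertex 4.29 1.886 2.425
vertex 3.912 1.608 2.747
vertex 3.878 1.983 2.32
endloop
endfacet
facet normal 0.318 0.797 -0.513
outer loop
vertex 4.29 1.886 2.425
vertex 3.878 1.983 2.32
vertex 3.928 3.052 4.013
endloop
endfacet
facet normal -0.008 -0.752 -0.659
outer loop
vertex 3.878 1.983 2.32
vertex 3.912 1.608 2.747
vertex 3.486 1.86 2.465
endloop
endfacet
facet normal -0.419 0.773 -0.476
outer loop
vertex 3.878 1.983 2.32
vertex 3.486 1.86 2.465
vertex 3.928 3.052 4.013
endloop
endfacet
facet normal -0.008 -0.752 -0.659
outer loop
vertex 3.486 1.86 2.465
vertex 3.912 1.608 2.747
vertex 3.343 1.589 2.776
endloop
endfacet
facet normal -0.909 0.413 -0.058
outer loop
vertex 3.486 1.86 2.465
vertex 3.343 1.589 2.776
vertex 3.928 3.052 4.013
endloop
endfacet
facet normal -0.009 -0.752 -0.659
outer loop
vertex 3.343 1.589 2.776
vertex 3.912 1.608 2.747
vertex 3.533 1.329 3.07
endloop
endfacet
facet normal -0.866 -0.073 0.495
outer loop
vertex 3.343 1.589 2.776
vertex 3.533 1.329 3.07
vertex 3.928 3.052 4.013
endloop
endfacet
facet normal -0.007 -0.752 -0.659
outer loop
vertex 3.533 1.329 3.07
vertex 3.912 1.608 2.747
vertex 3.946 1.233 3.175
endloop
endfacet
facet normal -0.312 -0.400 0.862
outer loop
vertex 3.533 1.329 3.07
vertex 3.946 1.233 3.175
vertex 3.928 3.052 4.013
endloop
endfacet
facet normal -0.008 -0.752 -0.659
outer loop
vertex 3.946 1.233 3.175
vertex 3.912 1.608 2.747
vertex 4.338 1.356 3.03
endloop
endfacet
facet normal 0.423 -0.376 0.825
outer loop
vertex 3.946 1.233 3.175
vertex 4.338 1.356 3.03
vertex 3.928 3.052 4.013
endloop
endfacet
facet normal -0.453 0.370 -0.811
outer loop
vertex -2.739 -1.159 -1.935
vertex -1.861 0.242 -1.786
vertex -1.971 -1.574 -2.554
endloop
endfacet
facet normal -0.529 -0.844 -0.090
outer loop
vertex -1.179 -2.222 -1.134
vertex -2.739 -1.159 -1.935
vertex -1.971 -1.574 -2.554
endloop
endfacet
facet normal -0.453 0.370 -0.811
outer loop
vertex -1.971 -1.574 -2.554
vertex -1.861 0.242 -1.786
vertex -1.093 -0.173 -2.404
endloop
endfacet
facet normal 0.718 -0.388 -0.578
outer loop
vertex -1.093 -0.173 -2.404
vertex -1.179 -2.222 -1.134
vertex -1.971 -1.574 -2.554
endloop
endfacet
facet normal -0.718 0.388 0.578
outer loop
vertex -2.739 -1.159 -1.935
vertex -1.069 -0.406 -0.366
vertex -1.861 0.242 -1.786
endloop
endfacet
facet normal -0.529 -0.844 -0.090
outer loop
vertex -1.947 -1.807 -0.516
vertex -2.739 -1.159 -1.935
vertex -1.179 -2.222 -1.134
endloop
endfacet
facet normal -0.718 0.388 0.578
outer loop
vertex -1.947 -1.807 -0.516
vertex -1.069 -0.406 -0.366
vertex -2.739 -1.159 -1.935
endloop
endfacet
facet normal 0.529 0.844 0.090
outer loop
vertex -1.861 0.242 -1.786
vertex -1.069 -0.406 -0.366
vertex -1.093 -0.173 -2.404
endloop
endfacet
facet normal 0.718 -0.388 -0.578
outer loop
vertex -0.301 -0.821 -0.985
vertex -1.179 -2.222 -1.134
vertex -1.093 -0.173 -2.404
endloop
endfacet
facet normal 0.529 0.844 0.090
outer loop
vertex -1.093 -0.173 -2.404
vertex -1.069 -0.406 -0.366
vertex -0.301 -0.821 -0.985
endloop
endfacet
facet normal 0.453 -0.370 0.811
outer loop
vertex -0.301 -0.821 -0.985
vertex -1.947 -1.807 -0.516
vertex -1.179 -2.222 -1.134
endloop
endfacet
facet normal 0.453 -0.371 0.811
outer loop
vertex -1.069 -0.406 -0.366
vertex -1.947 -1.807 -0.516
vertex -0.301 -0.821 -0.985
endloop
endfacet
facet normal 0.299 -0.738 -0.605
outer loop
vertex 0.115 -3.973 1.705
vertex -0.472 -4.065 1.527
vertex -0.047 -3.689 1.278
endloop
endfacet
facet normal 0.749 0.647 0.146
outer loop
vertex 0.115 -3.973 1.705
vertex -0.047 -3.689 1.278
vertex -0.928 -2.935 2.453
endloop
endfacet
facet normal 0.298 -0.738 -0.605
outer loop
vertex -0.047 -3.689 1.278
vertex -0.472 -4.065 1.527
vertex -0.529 -3.688 1.039
endloop
endfacet
facet normal 0.207 0.887 -0.414
outer loop
vertex -0.047 -3.689 1.278
vertex -0.529 -3.688 1.039
vertex -0.928 -2.935 2.453
endloop
endfacet
facet normal 0.298 -0.738 -0.605
outer loop
vertex -0.529 -3.688 1.039
vertex -0.472 -4.065 1.527
vertex -0.968 -3.971 1.168
endloop
endfacet
facet normal -0.567 0.650 -0.506
outer loop
vertex -0.529 -3.688 1.039
vertex -0.968 -3.971 1.168
vertex -0.928 -2.935 2.453
endloop
endfacet
facet normal 0.298 -0.739 -0.605
outer loop
vertex -0.968 -3.971 1.168
vertex -0.472 -4.065 1.527
vertex -1.034 -4.325 1.568
endloop
endfacet
facet normal -0.991 0.115 -0.062
outer loop
vertex -0.968 -3.971 1.168
vertex -1.034 -4.325 1.568
vertex -0.928 -2.935 2.453
endloop
endfacet
facet normal 0.298 -0.739 -0.605
outer loop
vertex -1.034 -4.325 1.568
vertex -0.472 -4.065 1.527
vertex -0.676 -4.483 1.937
endloop
endfacet
facet normal -0.745 -0.317 0.587
outer loop
vertex -1.034 -4.325 1.568
vertex -0.676 -4.483 1.937
vertex -0.928 -2.935 2.453
endloop
endfacet
facet normal 0.298 -0.739 -0.605
outer loop
vertex -0.676 -4.483 1.937
vertex -0.472 -4.065 1.527
vertex -0.165 -4.327 1.998
endloop
endfacet
facet normal -0.016 -0.319 0.948
outer loop
vertex -0.676 -4.483 1.937
vertex -0.165 -4.327 1.998
vertex -0.928 -2.935 2.453
endloop
endfacet
facet normal 0.299 -0.738 -0.605
outer loop
vertex -0.165 -4.327 1.998
vertex -0.472 -4.065 1.527
vertex 0.115 -3.973 1.705
endloop
endfacet
facet normal 0.649 0.110 0.753
outer loop
vertex -0.165 -4.327 1.998
vertex 0.115 -3.973 1.705
vertex -0.928 -2.935 2.453
endloop
endfacet

endsolid


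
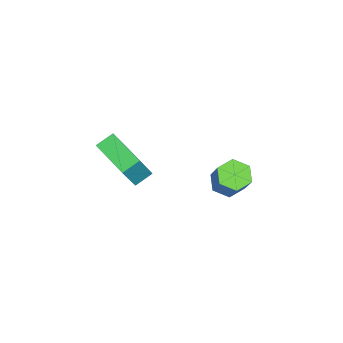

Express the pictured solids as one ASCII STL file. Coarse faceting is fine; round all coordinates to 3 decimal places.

solid 
facet normal -0.477 -0.317 -0.820
outer loop
vertex -0.166 2.01 -1.3
vertex -0.807 2.503 -1.118
vertex -0.186 2.788 -1.589
endloop
endfacet
facet normal 0.878 -0.146 -0.455
outer loop
vertex -0.166 2.01 -1.3
vertex -0.186 2.788 -1.589
vertex 0.669 2.563 0.135
endloop
endfacet
facet normal 0.879 -0.146 -0.455
outer loop
vertex 0.669 2.563 0.135
vertex -0.186 2.788 -1.589
vertex 0.649 3.341 -0.153
endloop
endfacet
facet normal 0.477 0.316 0.820
outer loop
vertex 0.669 2.563 0.135
vertex 0.649 3.341 -0.153
vertex 0.027 3.057 0.318
endloop
endfacet
facet normal -0.477 -0.315 -0.820
outer loop
vertex -0.186 2.788 -1.589
vertex -0.807 2.503 -1.118
vertex -0.827 3.282 -1.406
endloop
endfacet
facet normal 0.419 0.739 -0.528
outer loop
vertex -0.186 2.788 -1.589
vertex -0.827 3.282 -1.406
vertex 0.649 3.341 -0.153
endloop
endfacet
facet normal 0.419 0.739 -0.528
outer loop
vertex 0.649 3.341 -0.153
vertex -0.827 3.282 -1.406
vertex 0.007 3.835 0.029
endloop
endfacet
facet normal 0.476 0.317 0.820
outer loop
vertex 0.649 3.341 -0.153
vertex 0.007 3.835 0.029
vertex 0.027 3.057 0.318
endloop
endfacet
facet normal -0.477 -0.316 -0.820
outer loop
vertex -0.827 3.282 -1.406
vertex -0.807 2.503 -1.118
vertex -1.449 2.997 -0.935
endloop
endfacet
facet normal -0.461 0.885 -0.073
outer loop
vertex -0.827 3.282 -1.406
vertex -1.449 2.997 -0.935
vertex 0.007 3.835 0.029
endloop
endfacet
facet normal -0.461 0.884 -0.073
outer loop
vertex 0.007 3.835 0.029
vertex -1.449 2.997 -0.935
vertex -0.614 3.55 0.5
endloop
endfacet
facet normal 0.477 0.317 0.820
outer loop
vertex 0.007 3.835 0.029
vertex -0.614 3.55 0.5
vertex 0.027 3.057 0.318
endloop
endfacet
facet normal -0.477 -0.316 -0.820
outer loop
vertex -1.449 2.997 -0.935
vertex -0.807 2.503 -1.118
vertex -1.429 2.219 -0.647
endloop
endfacet
facet normal -0.878 0.146 0.455
outer loop
vertex -1.449 2.997 -0.935
vertex -1.429 2.219 -0.647
vertex -0.614 3.55 0.5
endloop
endfacet
facet normal -0.879 0.146 0.455
outer loop
vertex -0.614 3.55 0.5
vertex -1.429 2.219 -0.647
vertex -0.594 2.772 0.789
endloop
endfacet
facet normal 0.477 0.317 0.820
outer loop
vertex -0.614 3.55 0.5
vertex -0.594 2.772 0.789
vertex 0.027 3.057 0.318
endloop
endfacet
facet normal -0.476 -0.317 -0.820
outer loop
vertex -1.429 2.219 -0.647
vertex -0.807 2.503 -1.118
vertex -0.787 1.725 -0.829
endloop
endfacet
facet normal -0.419 -0.739 0.528
outer loop
vertex -1.429 2.219 -0.647
vertex -0.787 1.725 -0.829
vertex -0.594 2.772 0.789
endloop
endfacet
facet normal -0.419 -0.739 0.528
outer loop
vertex -0.594 2.772 0.789
vertex -0.787 1.725 -0.829
vertex 0.047 2.278 0.606
endloop
endfacet
facet normal 0.477 0.315 0.820
outer loop
vertex -0.594 2.772 0.789
vertex 0.047 2.278 0.606
vertex 0.027 3.057 0.318
endloop
endfacet
facet normal -0.477 -0.317 -0.820
outer loop
vertex -0.787 1.725 -0.829
vertex -0.807 2.503 -1.118
vertex -0.166 2.01 -1.3
endloop
endfacet
facet normal 0.461 -0.884 0.073
outer loop
vertex -0.787 1.725 -0.829
vertex -0.166 2.01 -1.3
vertex 0.047 2.278 0.606
endloop
endfacet
facet normal 0.461 -0.885 0.073
outer loop
vertex 0.047 2.278 0.606
vertex -0.166 2.01 -1.3
vertex 0.669 2.563 0.135
endloop
endfacet
facet normal 0.477 0.316 0.820
outer loop
vertex 0.047 2.278 0.606
vertex 0.669 2.563 0.135
vertex 0.027 3.057 0.318
endloop
endfacet
facet normal -0.666 0.592 0.454
outer loop
vertex -1.35 -3.031 0.266
vertex -0.148 -1.36 -0.15
vertex -2.312 -2.773 -1.481
endloop
endfacet
facet normal -0.573 -0.795 0.198
outer loop
vertex -1.652 -3.36 -1.93
vertex -1.35 -3.031 0.266
vertex -2.312 -2.773 -1.481
endloop
endfacet
facet normal -0.666 0.592 0.454
outer loop
vertex -2.312 -2.773 -1.481
vertex -0.148 -1.36 -0.15
vertex -1.109 -1.103 -1.896
endloop
endfacet
facet normal -0.478 0.128 -0.869
outer loop
vertex -1.109 -1.103 -1.896
vertex -1.652 -3.36 -1.93
vertex -2.312 -2.773 -1.481
endloop
endfacet
facet normal 0.478 -0.127 0.869
outer loop
vertex -1.35 -3.031 0.266
vertex 0.512 -1.947 -0.599
vertex -0.148 -1.36 -0.15
endloop
endfacet
facet normal -0.572 -0.796 0.198
outer loop
vertex -0.691 -3.617 -0.184
vertex -1.35 -3.031 0.266
vertex -1.652 -3.36 -1.93
endloop
endfacet
facet normal 0.479 -0.129 0.869
outer loop
vertex -0.691 -3.617 -0.184
vertex 0.512 -1.947 -0.599
vertex -1.35 -3.031 0.266
endloop
endfacet
facet normal 0.573 0.795 -0.198
outer loop
vertex -0.148 -1.36 -0.15
vertex 0.512 -1.947 -0.599
vertex -1.109 -1.103 -1.896
endloop
endfacet
facet normal -0.479 0.128 -0.868
outer loop
vertex -0.45 -1.689 -2.346
vertex -1.652 -3.36 -1.93
vertex -1.109 -1.103 -1.896
endloop
endfacet
facet normal 0.573 0.796 -0.198
outer loop
vertex -1.109 -1.103 -1.896
vertex 0.512 -1.947 -0.599
vertex -0.45 -1.689 -2.346
endloop
endfacet
facet normal 0.666 -0.592 -0.454
outer loop
vertex -0.45 -1.689 -2.346
vertex -0.691 -3.617 -0.184
vertex -1.652 -3.36 -1.93
endloop
endfacet
facet normal 0.666 -0.592 -0.454
outer loop
vertex 0.512 -1.947 -0.599
vertex -0.691 -3.617 -0.184
vertex -0.45 -1.689 -2.346
endloop
endfacet

endsolid


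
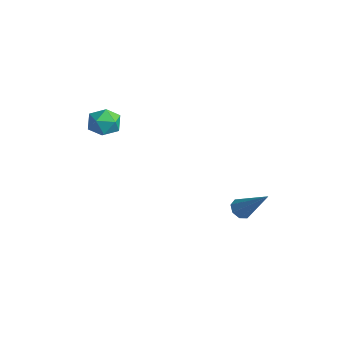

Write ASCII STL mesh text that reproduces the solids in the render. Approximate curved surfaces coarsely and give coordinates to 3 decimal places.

solid 
facet normal -0.653 -0.234 -0.720
outer loop
vertex 1.084 2.779 -4.006
vertex 0.742 3.096 -3.799
vertex 1.111 3.141 -4.148
endloop
endfacet
facet normal 0.893 -0.221 -0.392
outer loop
vertex 1.084 2.779 -4.006
vertex 1.111 3.141 -4.148
vertex 1.938 3.524 -2.481
endloop
endfacet
facet normal -0.653 -0.234 -0.720
outer loop
vertex 1.111 3.141 -4.148
vertex 0.742 3.096 -3.799
vertex 0.922 3.477 -4.086
endloop
endfacet
facet normal 0.727 0.496 -0.475
outer loop
vertex 1.111 3.141 -4.148
vertex 0.922 3.477 -4.086
vertex 1.938 3.524 -2.481
endloop
endfacet
facet normal -0.653 -0.234 -0.720
outer loop
vertex 0.922 3.477 -4.086
vertex 0.742 3.096 -3.799
vertex 0.627 3.589 -3.855
endloop
endfacet
facet normal 0.229 0.958 -0.173
outer loop
vertex 0.922 3.477 -4.086
vertex 0.627 3.589 -3.855
vertex 1.938 3.524 -2.481
endloop
endfacet
facet normal -0.653 -0.234 -0.720
outer loop
vertex 0.627 3.589 -3.855
vertex 0.742 3.096 -3.799
vertex 0.4 3.413 -3.592
endloop
endfacet
facet normal -0.305 0.892 0.333
outer loop
vertex 0.627 3.589 -3.855
vertex 0.4 3.413 -3.592
vertex 1.938 3.524 -2.481
endloop
endfacet
facet normal -0.653 -0.235 -0.720
outer loop
vertex 0.4 3.413 -3.592
vertex 0.742 3.096 -3.799
vertex 0.373 3.05 -3.449
endloop
endfacet
facet normal -0.567 0.338 0.751
outer loop
vertex 0.4 3.413 -3.592
vertex 0.373 3.05 -3.449
vertex 1.938 3.524 -2.481
endloop
endfacet
facet normal -0.653 -0.235 -0.720
outer loop
vertex 0.373 3.05 -3.449
vertex 0.742 3.096 -3.799
vertex 0.562 2.714 -3.511
endloop
endfacet
facet normal -0.401 -0.379 0.834
outer loop
vertex 0.373 3.05 -3.449
vertex 0.562 2.714 -3.511
vertex 1.938 3.524 -2.481
endloop
endfacet
facet normal -0.653 -0.235 -0.720
outer loop
vertex 0.562 2.714 -3.511
vertex 0.742 3.096 -3.799
vertex 0.857 2.602 -3.742
endloop
endfacet
facet normal 0.097 -0.841 0.532
outer loop
vertex 0.562 2.714 -3.511
vertex 0.857 2.602 -3.742
vertex 1.938 3.524 -2.481
endloop
endfacet
facet normal -0.653 -0.235 -0.720
outer loop
vertex 0.857 2.602 -3.742
vertex 0.742 3.096 -3.799
vertex 1.084 2.779 -4.006
endloop
endfacet
facet normal 0.632 -0.774 0.024
outer loop
vertex 0.857 2.602 -3.742
vertex 1.084 2.779 -4.006
vertex 1.938 3.524 -2.481
endloop
endfacet
facet normal -0.611 0.039 0.790
outer loop
vertex -2.267 -1.302 1.896
vertex -2.164 -2.022 2.011
vertex -1.719 -1.53 2.331
endloop
endfacet
facet normal -0.277 0.663 0.696
outer loop
vertex -2.267 -1.302 1.896
vertex -1.719 -1.53 2.331
vertex -1.606 -0.982 1.854
endloop
endfacet
facet normal -0.433 0.900 0.041
outer loop
vertex -2.267 -1.302 1.896
vertex -1.606 -0.982 1.854
vertex -1.98 -1.134 1.239
endloop
endfacet
facet normal -0.864 0.425 -0.269
outer loop
vertex -2.267 -1.302 1.896
vertex -1.98 -1.134 1.239
vertex -2.326 -1.777 1.336
endloop
endfacet
facet normal -0.975 -0.108 0.195
outer loop
vertex -2.267 -1.302 1.896
vertex -2.326 -1.777 1.336
vertex -2.164 -2.022 2.011
endloop
endfacet
facet normal 0.425 0.543 0.724
outer loop
vertex -1.606 -0.982 1.854
vertex -1.719 -1.53 2.331
vertex -1.094 -1.503 1.944
endloop
endfacet
facet normal -0.116 -0.466 0.877
outer loop
vertex -1.719 -1.53 2.331
vertex -2.164 -2.022 2.011
vertex -1.44 -2.146 2.041
endloop
endfacet
facet normal -0.703 -0.706 -0.088
outer loop
vertex -2.164 -2.022 2.011
vertex -2.326 -1.777 1.336
vertex -1.814 -2.298 1.426
endloop
endfacet
facet normal -0.525 0.156 -0.837
outer loop
vertex -2.326 -1.777 1.336
vertex -1.98 -1.134 1.239
vertex -1.701 -1.75 0.949
endloop
endfacet
facet normal 0.173 0.927 -0.334
outer loop
vertex -1.98 -1.134 1.239
vertex -1.606 -0.982 1.854
vertex -1.256 -1.258 1.269
endloop
endfacet
facet normal 0.864 -0.425 0.269
outer loop
vertex -1.153 -1.978 1.384
vertex -1.094 -1.503 1.944
vertex -1.44 -2.146 2.041
endloop
endfacet
facet normal 0.433 -0.900 -0.041
outer loop
vertex -1.153 -1.978 1.384
vertex -1.44 -2.146 2.041
vertex -1.814 -2.298 1.426
endloop
endfacet
facet normal 0.277 -0.663 -0.696
outer loop
vertex -1.153 -1.978 1.384
vertex -1.814 -2.298 1.426
vertex -1.701 -1.75 0.949
endloop
endfacet
facet normal 0.611 -0.039 -0.790
outer loop
vertex -1.153 -1.978 1.384
vertex -1.701 -1.75 0.949
vertex -1.256 -1.258 1.269
endloop
endfacet
facet normal 0.975 0.108 -0.195
outer loop
vertex -1.153 -1.978 1.384
vertex -1.256 -1.258 1.269
vertex -1.094 -1.503 1.944
endloop
endfacet
facet normal 0.525 -0.156 0.837
outer loop
vertex -1.44 -2.146 2.041
vertex -1.094 -1.503 1.944
vertex -1.719 -1.53 2.331
endloop
endfacet
facet normal -0.173 -0.927 0.334
outer loop
vertex -1.814 -2.298 1.426
vertex -1.44 -2.146 2.041
vertex -2.164 -2.022 2.011
endloop
endfacet
facet normal -0.425 -0.543 -0.724
outer loop
vertex -1.701 -1.75 0.949
vertex -1.814 -2.298 1.426
vertex -2.326 -1.777 1.336
endloop
endfacet
facet normal 0.116 0.466 -0.877
outer loop
vertex -1.256 -1.258 1.269
vertex -1.701 -1.75 0.949
vertex -1.98 -1.134 1.239
endloop
endfacet
facet normal 0.703 0.706 0.088
outer loop
vertex -1.094 -1.503 1.944
vertex -1.256 -1.258 1.269
vertex -1.606 -0.982 1.854
endloop
endfacet

endsolid


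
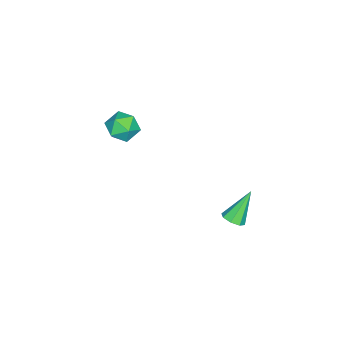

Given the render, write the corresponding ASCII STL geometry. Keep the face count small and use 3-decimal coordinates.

solid 
facet normal -0.911 -0.396 0.113
outer loop
vertex -2.008 -2.264 1.406
vertex -1.738 -2.979 1.078
vertex -1.691 -2.853 1.898
endloop
endfacet
facet normal -0.782 0.093 0.616
outer loop
vertex -2.008 -2.264 1.406
vertex -1.691 -2.853 1.898
vertex -1.495 -2.056 2.026
endloop
endfacet
facet normal -0.639 0.712 0.290
outer loop
vertex -2.008 -2.264 1.406
vertex -1.495 -2.056 2.026
vertex -1.422 -1.688 1.284
endloop
endfacet
facet normal -0.680 0.604 -0.414
outer loop
vertex -2.008 -2.264 1.406
vertex -1.422 -1.688 1.284
vertex -1.572 -2.258 0.699
endloop
endfacet
facet normal -0.848 -0.080 -0.524
outer loop
vertex -2.008 -2.264 1.406
vertex -1.572 -2.258 0.699
vertex -1.738 -2.979 1.078
endloop
endfacet
facet normal -0.199 -0.108 0.974
outer loop
vertex -1.495 -2.056 2.026
vertex -1.691 -2.853 1.898
vertex -0.908 -2.642 2.081
endloop
endfacet
facet normal -0.407 -0.899 0.161
outer loop
vertex -1.691 -2.853 1.898
vertex -1.738 -2.979 1.078
vertex -1.058 -3.212 1.496
endloop
endfacet
facet normal -0.305 -0.387 -0.870
outer loop
vertex -1.738 -2.979 1.078
vertex -1.572 -2.258 0.699
vertex -0.985 -2.844 0.754
endloop
endfacet
facet normal -0.032 0.720 -0.693
outer loop
vertex -1.572 -2.258 0.699
vertex -1.422 -1.688 1.284
vertex -0.789 -2.047 0.882
endloop
endfacet
facet normal 0.032 0.894 0.447
outer loop
vertex -1.422 -1.688 1.284
vertex -1.495 -2.056 2.026
vertex -0.742 -1.921 1.702
endloop
endfacet
facet normal 0.680 -0.604 0.414
outer loop
vertex -0.472 -2.636 1.374
vertex -0.908 -2.642 2.081
vertex -1.058 -3.212 1.496
endloop
endfacet
facet normal 0.639 -0.712 -0.290
outer loop
vertex -0.472 -2.636 1.374
vertex -1.058 -3.212 1.496
vertex -0.985 -2.844 0.754
endloop
endfacet
facet normal 0.782 -0.093 -0.616
outer loop
vertex -0.472 -2.636 1.374
vertex -0.985 -2.844 0.754
vertex -0.789 -2.047 0.882
endloop
endfacet
facet normal 0.911 0.396 -0.113
outer loop
vertex -0.472 -2.636 1.374
vertex -0.789 -2.047 0.882
vertex -0.742 -1.921 1.702
endloop
endfacet
facet normal 0.848 0.080 0.524
outer loop
vertex -0.472 -2.636 1.374
vertex -0.742 -1.921 1.702
vertex -0.908 -2.642 2.081
endloop
endfacet
facet normal 0.032 -0.720 0.693
outer loop
vertex -1.058 -3.212 1.496
vertex -0.908 -2.642 2.081
vertex -1.691 -2.853 1.898
endloop
endfacet
facet normal -0.032 -0.894 -0.447
outer loop
vertex -0.985 -2.844 0.754
vertex -1.058 -3.212 1.496
vertex -1.738 -2.979 1.078
endloop
endfacet
facet normal 0.199 0.108 -0.974
outer loop
vertex -0.789 -2.047 0.882
vertex -0.985 -2.844 0.754
vertex -1.572 -2.258 0.699
endloop
endfacet
facet normal 0.407 0.899 -0.161
outer loop
vertex -0.742 -1.921 1.702
vertex -0.789 -2.047 0.882
vertex -1.422 -1.688 1.284
endloop
endfacet
facet normal 0.305 0.387 0.870
outer loop
vertex -0.908 -2.642 2.081
vertex -0.742 -1.921 1.702
vertex -1.495 -2.056 2.026
endloop
endfacet
facet normal 0.516 -0.263 -0.815
outer loop
vertex 0.752 3.345 -1.051
vertex 0.281 3.266 -1.324
vertex 0.62 3.693 -1.247
endloop
endfacet
facet normal 0.606 0.552 0.572
outer loop
vertex 0.752 3.345 -1.051
vertex 0.62 3.693 -1.247
vertex -0.561 3.694 0.004
endloop
endfacet
facet normal 0.516 -0.263 -0.815
outer loop
vertex 0.62 3.693 -1.247
vertex 0.281 3.266 -1.324
vertex 0.289 3.79 -1.488
endloop
endfacet
facet normal 0.169 0.973 0.159
outer loop
vertex 0.62 3.693 -1.247
vertex 0.289 3.79 -1.488
vertex -0.561 3.694 0.004
endloop
endfacet
facet normal 0.518 -0.263 -0.814
outer loop
vertex 0.289 3.79 -1.488
vertex 0.281 3.266 -1.324
vertex -0.046 3.581 -1.634
endloop
endfacet
facet normal -0.453 0.868 -0.202
outer loop
vertex 0.289 3.79 -1.488
vertex -0.046 3.581 -1.634
vertex -0.561 3.694 0.004
endloop
endfacet
facet normal 0.517 -0.264 -0.814
outer loop
vertex -0.046 3.581 -1.634
vertex 0.281 3.266 -1.324
vertex -0.189 3.187 -1.597
endloop
endfacet
facet normal -0.904 0.299 -0.305
outer loop
vertex -0.046 3.581 -1.634
vertex -0.189 3.187 -1.597
vertex -0.561 3.694 0.004
endloop
endfacet
facet normal 0.517 -0.263 -0.815
outer loop
vertex -0.189 3.187 -1.597
vertex 0.281 3.266 -1.324
vertex -0.057 2.839 -1.401
endloop
endfacet
facet normal -0.914 -0.396 -0.087
outer loop
vertex -0.189 3.187 -1.597
vertex -0.057 2.839 -1.401
vertex -0.561 3.694 0.004
endloop
endfacet
facet normal 0.518 -0.263 -0.814
outer loop
vertex -0.057 2.839 -1.401
vertex 0.281 3.266 -1.324
vertex 0.274 2.741 -1.159
endloop
endfacet
facet normal -0.479 -0.816 0.325
outer loop
vertex -0.057 2.839 -1.401
vertex 0.274 2.741 -1.159
vertex -0.561 3.694 0.004
endloop
endfacet
facet normal 0.517 -0.263 -0.815
outer loop
vertex 0.274 2.741 -1.159
vertex 0.281 3.266 -1.324
vertex 0.609 2.95 -1.014
endloop
endfacet
facet normal 0.146 -0.711 0.688
outer loop
vertex 0.274 2.741 -1.159
vertex 0.609 2.95 -1.014
vertex -0.561 3.694 0.004
endloop
endfacet
facet normal 0.516 -0.263 -0.815
outer loop
vertex 0.609 2.95 -1.014
vertex 0.281 3.266 -1.324
vertex 0.752 3.345 -1.051
endloop
endfacet
facet normal 0.597 -0.142 0.790
outer loop
vertex 0.609 2.95 -1.014
vertex 0.752 3.345 -1.051
vertex -0.561 3.694 0.004
endloop
endfacet

endsolid


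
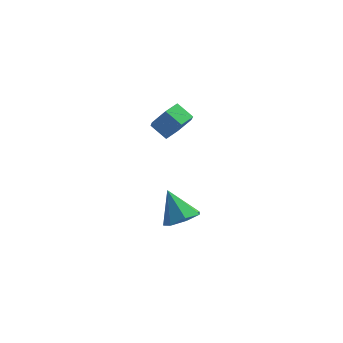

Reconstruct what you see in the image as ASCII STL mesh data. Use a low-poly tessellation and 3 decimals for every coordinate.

solid 
facet normal 0.510 -0.264 -0.819
outer loop
vertex 3.972 2.15 -3.097
vertex 3.166 2.079 -3.576
vertex 3.722 2.83 -3.472
endloop
endfacet
facet normal 0.501 0.552 0.667
outer loop
vertex 3.972 2.15 -3.097
vertex 3.722 2.83 -3.472
vertex 2.274 2.541 -2.144
endloop
endfacet
facet normal 0.511 -0.265 -0.818
outer loop
vertex 3.722 2.83 -3.472
vertex 3.166 2.079 -3.576
vertex 3.054 2.944 -3.926
endloop
endfacet
facet normal 0.013 0.974 0.226
outer loop
vertex 3.722 2.83 -3.472
vertex 3.054 2.944 -3.926
vertex 2.274 2.541 -2.144
endloop
endfacet
facet normal 0.510 -0.265 -0.818
outer loop
vertex 3.054 2.944 -3.926
vertex 3.166 2.079 -3.576
vertex 2.47 2.407 -4.116
endloop
endfacet
facet normal -0.652 0.750 -0.116
outer loop
vertex 3.054 2.944 -3.926
vertex 2.47 2.407 -4.116
vertex 2.274 2.541 -2.144
endloop
endfacet
facet normal 0.511 -0.264 -0.818
outer loop
vertex 2.47 2.407 -4.116
vertex 3.166 2.079 -3.576
vertex 2.411 1.623 -3.9
endloop
endfacet
facet normal -0.994 0.047 -0.102
outer loop
vertex 2.47 2.407 -4.116
vertex 2.411 1.623 -3.9
vertex 2.274 2.541 -2.144
endloop
endfacet
facet normal 0.510 -0.264 -0.819
outer loop
vertex 2.411 1.623 -3.9
vertex 3.166 2.079 -3.576
vertex 2.921 1.182 -3.44
endloop
endfacet
facet normal -0.754 -0.604 0.257
outer loop
vertex 2.411 1.623 -3.9
vertex 2.921 1.182 -3.44
vertex 2.274 2.541 -2.144
endloop
endfacet
facet normal 0.510 -0.264 -0.819
outer loop
vertex 2.921 1.182 -3.44
vertex 3.166 2.079 -3.576
vertex 3.615 1.417 -3.083
endloop
endfacet
facet normal -0.114 -0.714 0.691
outer loop
vertex 2.921 1.182 -3.44
vertex 3.615 1.417 -3.083
vertex 2.274 2.541 -2.144
endloop
endfacet
facet normal 0.510 -0.264 -0.819
outer loop
vertex 3.615 1.417 -3.083
vertex 3.166 2.079 -3.576
vertex 3.972 2.15 -3.097
endloop
endfacet
facet normal 0.444 -0.200 0.873
outer loop
vertex 3.615 1.417 -3.083
vertex 3.972 2.15 -3.097
vertex 2.274 2.541 -2.144
endloop
endfacet
facet normal 0.812 -0.211 -0.545
outer loop
vertex 3.355 2.933 2.851
vertex 2.83 2.633 2.185
vertex 3.073 3.5 2.212
endloop
endfacet
facet normal 0.494 0.747 0.445
outer loop
vertex 3.355 2.933 2.851
vertex 3.073 3.5 2.212
vertex 2.536 3.146 3.402
endloop
endfacet
facet normal 0.493 0.748 0.445
outer loop
vertex 2.536 3.146 3.402
vertex 3.073 3.5 2.212
vertex 2.253 3.713 2.762
endloop
endfacet
facet normal -0.811 0.211 0.545
outer loop
vertex 2.536 3.146 3.402
vertex 2.253 3.713 2.762
vertex 2.01 2.847 2.735
endloop
endfacet
facet normal 0.812 -0.211 -0.544
outer loop
vertex 3.073 3.5 2.212
vertex 2.83 2.633 2.185
vertex 2.548 3.2 1.545
endloop
endfacet
facet normal -0.025 0.919 -0.393
outer loop
vertex 3.073 3.5 2.212
vertex 2.548 3.2 1.545
vertex 2.253 3.713 2.762
endloop
endfacet
facet normal -0.025 0.919 -0.393
outer loop
vertex 2.253 3.713 2.762
vertex 2.548 3.2 1.545
vertex 1.728 3.413 2.095
endloop
endfacet
facet normal -0.812 0.211 0.544
outer loop
vertex 2.253 3.713 2.762
vertex 1.728 3.413 2.095
vertex 2.01 2.847 2.735
endloop
endfacet
facet normal 0.811 -0.212 -0.545
outer loop
vertex 2.548 3.2 1.545
vertex 2.83 2.633 2.185
vertex 2.304 2.334 1.518
endloop
endfacet
facet normal -0.518 0.172 -0.838
outer loop
vertex 2.548 3.2 1.545
vertex 2.304 2.334 1.518
vertex 1.728 3.413 2.095
endloop
endfacet
facet normal -0.519 0.171 -0.838
outer loop
vertex 1.728 3.413 2.095
vertex 2.304 2.334 1.518
vertex 1.485 2.547 2.069
endloop
endfacet
facet normal -0.812 0.211 0.545
outer loop
vertex 1.728 3.413 2.095
vertex 1.485 2.547 2.069
vertex 2.01 2.847 2.735
endloop
endfacet
facet normal 0.811 -0.211 -0.545
outer loop
vertex 2.304 2.334 1.518
vertex 2.83 2.633 2.185
vertex 2.587 1.767 2.158
endloop
endfacet
facet normal -0.493 -0.748 -0.444
outer loop
vertex 2.304 2.334 1.518
vertex 2.587 1.767 2.158
vertex 1.485 2.547 2.069
endloop
endfacet
facet normal -0.493 -0.747 -0.446
outer loop
vertex 1.485 2.547 2.069
vertex 2.587 1.767 2.158
vertex 1.767 1.98 2.708
endloop
endfacet
facet normal -0.812 0.211 0.545
outer loop
vertex 1.485 2.547 2.069
vertex 1.767 1.98 2.708
vertex 2.01 2.847 2.735
endloop
endfacet
facet normal 0.812 -0.211 -0.544
outer loop
vertex 2.587 1.767 2.158
vertex 2.83 2.633 2.185
vertex 3.112 2.067 2.825
endloop
endfacet
facet normal 0.025 -0.919 0.393
outer loop
vertex 2.587 1.767 2.158
vertex 3.112 2.067 2.825
vertex 1.767 1.98 2.708
endloop
endfacet
facet normal 0.025 -0.919 0.393
outer loop
vertex 1.767 1.98 2.708
vertex 3.112 2.067 2.825
vertex 2.292 2.28 3.375
endloop
endfacet
facet normal -0.812 0.211 0.544
outer loop
vertex 1.767 1.98 2.708
vertex 2.292 2.28 3.375
vertex 2.01 2.847 2.735
endloop
endfacet
facet normal 0.812 -0.211 -0.545
outer loop
vertex 3.112 2.067 2.825
vertex 2.83 2.633 2.185
vertex 3.355 2.933 2.851
endloop
endfacet
facet normal 0.518 -0.171 0.838
outer loop
vertex 3.112 2.067 2.825
vertex 3.355 2.933 2.851
vertex 2.292 2.28 3.375
endloop
endfacet
facet normal 0.519 -0.172 0.837
outer loop
vertex 2.292 2.28 3.375
vertex 3.355 2.933 2.851
vertex 2.536 3.146 3.402
endloop
endfacet
facet normal -0.811 0.212 0.545
outer loop
vertex 2.292 2.28 3.375
vertex 2.536 3.146 3.402
vertex 2.01 2.847 2.735
endloop
endfacet

endsolid
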